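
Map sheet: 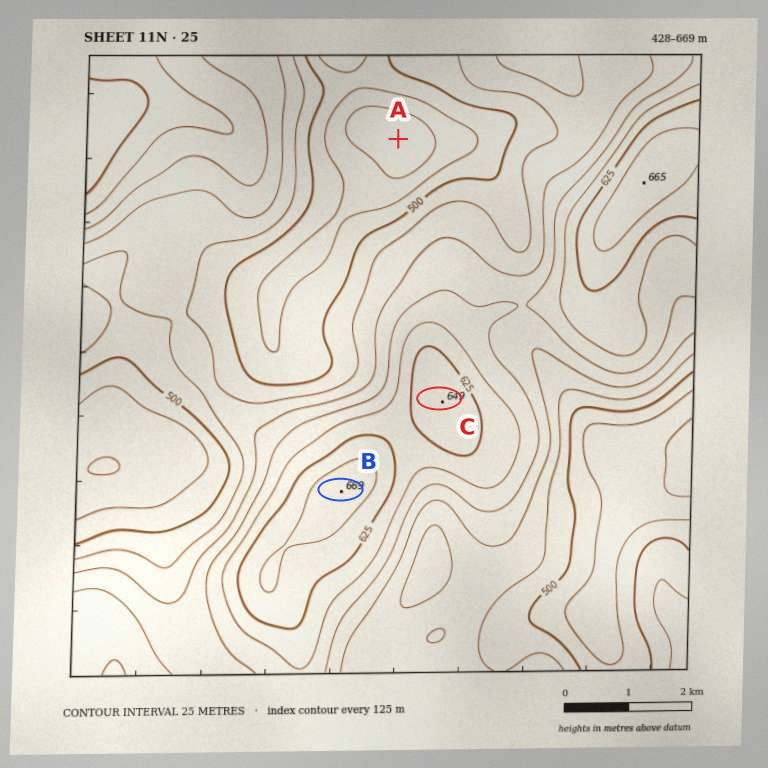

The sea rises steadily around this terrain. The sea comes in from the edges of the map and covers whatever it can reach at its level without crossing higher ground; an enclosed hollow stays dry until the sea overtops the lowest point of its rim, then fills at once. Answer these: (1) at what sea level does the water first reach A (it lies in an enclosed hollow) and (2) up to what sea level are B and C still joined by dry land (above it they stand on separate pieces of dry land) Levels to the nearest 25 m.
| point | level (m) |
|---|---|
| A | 475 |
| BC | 625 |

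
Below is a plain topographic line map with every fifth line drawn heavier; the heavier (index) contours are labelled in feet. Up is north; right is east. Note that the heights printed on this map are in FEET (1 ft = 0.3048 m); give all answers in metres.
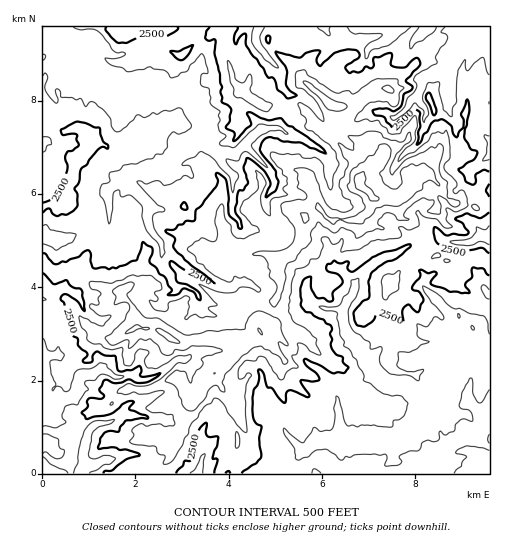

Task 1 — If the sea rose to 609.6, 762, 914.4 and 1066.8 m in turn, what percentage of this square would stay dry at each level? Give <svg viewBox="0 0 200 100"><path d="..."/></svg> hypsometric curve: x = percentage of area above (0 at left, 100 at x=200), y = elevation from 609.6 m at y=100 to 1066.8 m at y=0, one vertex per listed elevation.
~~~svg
<svg viewBox="0 0 200 100"><path d="M159 100l-65-33-46-34-30-33"/></svg>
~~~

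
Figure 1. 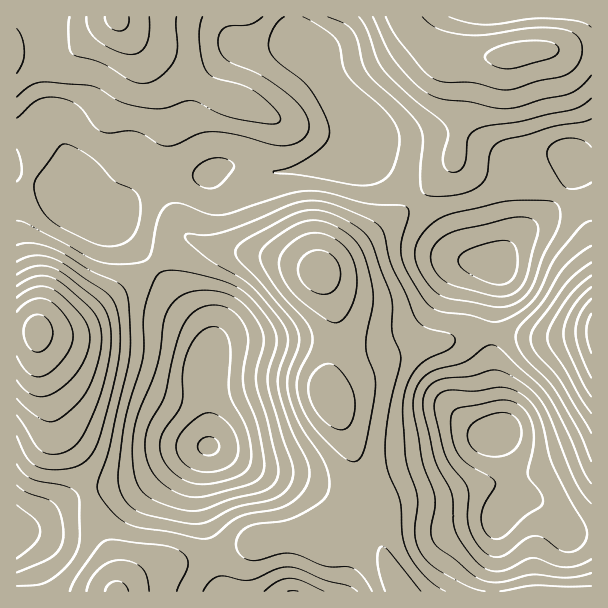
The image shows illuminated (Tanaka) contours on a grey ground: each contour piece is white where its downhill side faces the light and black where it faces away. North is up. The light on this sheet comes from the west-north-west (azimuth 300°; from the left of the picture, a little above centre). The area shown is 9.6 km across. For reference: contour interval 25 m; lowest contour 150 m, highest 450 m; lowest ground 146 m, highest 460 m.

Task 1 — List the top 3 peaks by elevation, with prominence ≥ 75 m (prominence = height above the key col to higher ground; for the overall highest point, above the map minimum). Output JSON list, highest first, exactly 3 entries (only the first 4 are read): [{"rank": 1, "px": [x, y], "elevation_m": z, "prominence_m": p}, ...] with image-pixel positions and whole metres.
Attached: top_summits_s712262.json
[{"rank": 1, "px": [38, 332], "elevation_m": 460, "prominence_m": 314}, {"rank": 2, "px": [320, 272], "elevation_m": 413, "prominence_m": 110}, {"rank": 3, "px": [516, 54], "elevation_m": 383, "prominence_m": 110}]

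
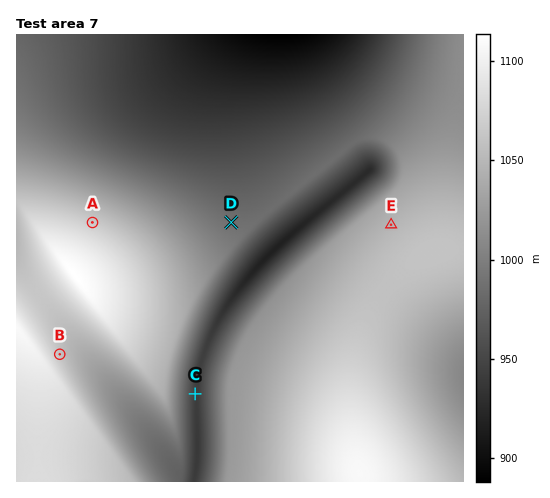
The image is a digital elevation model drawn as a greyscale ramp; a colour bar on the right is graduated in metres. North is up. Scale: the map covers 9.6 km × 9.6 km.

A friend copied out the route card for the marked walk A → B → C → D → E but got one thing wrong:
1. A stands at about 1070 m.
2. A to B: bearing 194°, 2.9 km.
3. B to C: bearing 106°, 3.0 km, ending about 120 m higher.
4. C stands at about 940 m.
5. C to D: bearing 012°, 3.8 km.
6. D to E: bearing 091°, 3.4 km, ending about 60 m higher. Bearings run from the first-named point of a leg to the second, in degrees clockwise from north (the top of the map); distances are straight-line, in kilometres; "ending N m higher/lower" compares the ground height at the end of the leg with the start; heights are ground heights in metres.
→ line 3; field sense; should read lower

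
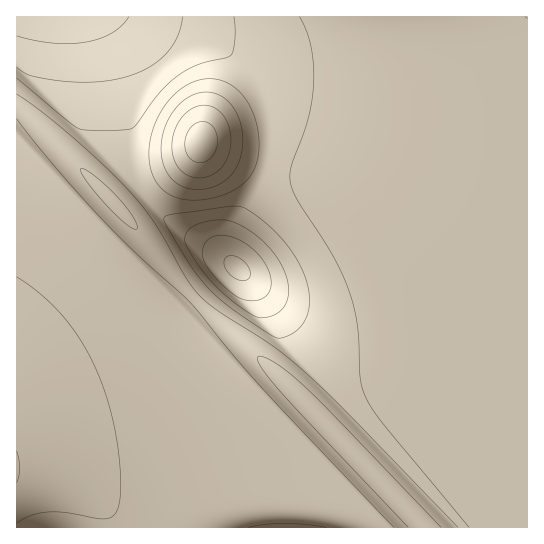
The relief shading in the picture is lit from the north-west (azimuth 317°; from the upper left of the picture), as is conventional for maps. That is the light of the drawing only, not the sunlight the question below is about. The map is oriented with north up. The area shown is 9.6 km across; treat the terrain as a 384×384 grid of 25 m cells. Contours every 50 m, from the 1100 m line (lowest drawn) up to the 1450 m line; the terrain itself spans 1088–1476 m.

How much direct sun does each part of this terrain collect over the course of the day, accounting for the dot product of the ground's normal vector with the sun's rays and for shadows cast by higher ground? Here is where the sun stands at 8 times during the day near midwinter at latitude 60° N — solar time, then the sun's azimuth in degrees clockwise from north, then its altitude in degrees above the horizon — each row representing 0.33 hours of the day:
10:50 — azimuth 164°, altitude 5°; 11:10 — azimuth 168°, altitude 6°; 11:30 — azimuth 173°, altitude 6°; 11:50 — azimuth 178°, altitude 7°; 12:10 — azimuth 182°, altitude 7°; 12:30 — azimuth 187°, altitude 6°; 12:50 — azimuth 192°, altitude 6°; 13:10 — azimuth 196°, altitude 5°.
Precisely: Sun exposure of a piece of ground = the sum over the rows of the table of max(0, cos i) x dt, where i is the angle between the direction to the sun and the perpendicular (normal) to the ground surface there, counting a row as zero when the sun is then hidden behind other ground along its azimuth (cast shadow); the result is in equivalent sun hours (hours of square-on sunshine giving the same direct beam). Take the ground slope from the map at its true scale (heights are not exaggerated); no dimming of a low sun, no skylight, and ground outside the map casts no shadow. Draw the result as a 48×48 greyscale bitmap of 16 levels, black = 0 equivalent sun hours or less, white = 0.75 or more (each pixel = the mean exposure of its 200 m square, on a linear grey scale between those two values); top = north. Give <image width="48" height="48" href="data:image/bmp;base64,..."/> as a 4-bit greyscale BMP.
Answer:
<image width="48" height="48" href="data:image/bmp;base64,Qk32BAAAAAAAAHYAAAAoAAAAMAAAADAAAAABAAQAAAAAAIAEAAATCwAAEwsAABAAAAAAAAAAAAAAABEREQAiIiIAMzMzAERERABVVVUAZmZmAHd3dwCIiIgAmZmZAKqqqgC7u7sAzMzMAN3d3QDu7u4A////AM3ty5h2ZmZmZnis7////bmHnrcwBWZmZqu7qYdmZmZmZmZ3iIiId2Zo7HMANmZmZpmZh3ZmZmZmZmZmZmZmZmaOyDACVmZmZnd3dmZmZmZmZmZmZmZmZmfsgwAlZmZmZmZmZmZlZmZmZmZmZmZmZn3IQQJWZmZmZmZmZVVVVmZmZmZmZmZmZ9yEECRmZmZmZlVVVVVVVmZmZmZmZmZmfdhBAUVmZmZmZlVVVVVVVWZmZmZmZmZm3ZQQFFZmZmZmZlVVVVVVVWZmZmZmZmZt2UEBRWZmZmZmZlVVVVVVVWZmZmZmZmbNlRAUVmZmZmZmZlVVVVVVVWZmZmZmZmzZUQFFZmZmZmZmZlVVVVVVVWZmZmZmZr2VEBRWZmZmZmZmZlVVVVVVVWZmZmZla9lRADVmZmZmZmZmZlVVVVVVVWZmZlVVrZUQA1ZmZmZmZmZmZlVVVVVVVWZmVVVa2UEAJFVmZmZmZmZmZlVVVVVVVWZVVVWchBABRVVmZmZmZmZmZlVVVVVVVVVVVUjHMAADRVVmZmZmZmZmZlVVVVVVVVVVVHtyAAATRVVmZmZmZmZmZlVVVVVVVVVVRrYQAAATRVZmZmZmZmZmZlVVVVVVVVVUamEAAAAkVWZmZmZmZmZmZlVVVVVVVVVGthAAAAE1VmZmZmZmZmZmZlVVVVVVVVRrcgAAAAJGZmZmZmZmZmZmZlVVVVVVVVa4IAAAABRndmZmZmZmZmZmZlVVVVVVVWyUAAAAAEeHd2ZmZmZmZmZmZlVVVVVVVspRAAAABImYd2ZmZmZmZmZmZlVVVVVVbbYgAAAASbqYd2ZmZmZmZmZmZlVVVVVW3HMAAAE4zLqYdmZmZmZmZmZmZlVVVVVtyDECVnnO3LmHdmZmZmZmZmZmZlVVVVbMhBA4ve7ty5h3ZmZmZmZmZmZmZlVVVWzIQQOd///suYd2ZmZmZmZmZmZmZlVVVcyEECjf///rmHdmZmZmZmZmZmZmZlVVW8hBAWvf///bh2ZmZmZmZmZmZmZmZlVVvIQQBIrf///ahmZlVWZmZmZmZmZmZlRayEEAJXm97u25dlVVVVZmZmZmZmZmZkSchBACNWiau7uYdVVVVVZmZmZmZmZmZknIQQATRFVniIh3ZVVVVVZmZmZmZmZmZoyEEAAjNDM0RFVVVVVVVVZmZmZmZmZmZshBAAIjMyIhESI0RVVVVVZmZmZmZmZmZoQAABIzMhEAAAEiRVVVVVZmZmZmZmZmZkAAACIjMhAAAAASNVVVVWZmZmZmZmZmZgAAASIjMxAAAAABNVVVVWZmZmZmZmZmZgAAESIjMyAAAAACRVVVVmZmZmZmZmZmZgAAESIiMyEAAAATVVVVZmZmZmZmZmZmZgABESIjMzIQAAAkVVVmZmZmZmZmZmZmZgAREiIjMzMgAAE0VVZmZmZmZmZmZmZmZgAREiIzMzMxAANFVmZmZmZmZmZmZmZmZhERIiMzMzMyECNFZmZmZmZmZmZmZmZmZhESIjM0REMzM0RVZmZmd3d3d3d2ZmZmZg=="/>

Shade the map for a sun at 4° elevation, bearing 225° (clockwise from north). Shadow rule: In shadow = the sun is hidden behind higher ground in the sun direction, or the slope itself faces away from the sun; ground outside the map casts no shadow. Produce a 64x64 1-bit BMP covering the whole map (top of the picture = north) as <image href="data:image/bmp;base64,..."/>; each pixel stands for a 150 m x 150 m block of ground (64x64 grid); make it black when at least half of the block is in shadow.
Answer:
<image width="64" height="64" href="data:image/bmp;base64,Qk0+AgAAAAAAAD4AAAAoAAAAQAAAAEAAAAABAAEAAAAAAAACAAATCwAAEwsAAAIAAAAAAAAA////AAAAAAAAAAAAAAAeAAAAAAAAAD8AAAAAAAAAPwAAAAAAAAB/AAAAAAAAAP8AAAAAAAAB/gAAAAAAAAP8AAAAAAAAB/gAAAAAAAAP8AAAAAAAAB/wAAAAAAAAP+AAAAAAAAB/wAAAAAAAAP+AAAAAAAAB/wAAAAAAAAP+AAAAAAAAB/wAAAAAAAAP+AAAAAAAAB/wAAAAAAAAP+AAAAAAAAB/wAAAAAAAAP+AAAAAAAAB/4AAAAAAAAP/AAAAAAAAB/4AAAAAAAAf/gAAAAAAAD/8AAAAAAAAf/wAAAAAAAD/+AAAAAAAAf/4AAAAAAAD//AAAAAAAAf/4AAAAAAAD//gAAAAAAAP/8AAAAAAAB//gAAAAAAAP/8AAAAAAAB//gAAAAAAAH/8AAAAAAAA//gAAAAAAAH/4AAAAAAAA/+AAAAAAAAH+AAAAAAAAA/gAAAAAAAAH8AAAAAAAAA/gAAAAAAAAH+AAAAAAAAA/wAYAAAAAAH/ADwAAAAAA/8AfgAAAAAH/wD+AAAAAA//AP8AAAAAH/8B/wAAAAA//wH/gAAAAH//A/+AAAAA//8D/8AAAAD//wP/wAAAAP//A//gAAAA//8D/+AAAAD//gH/4AAAAP/+AP/wAAAAP/4AP/AAAAAf/gAH8AAAAA/8AADgAAAAB/wAAAAAAAAB+AAAAAAAAA=="/>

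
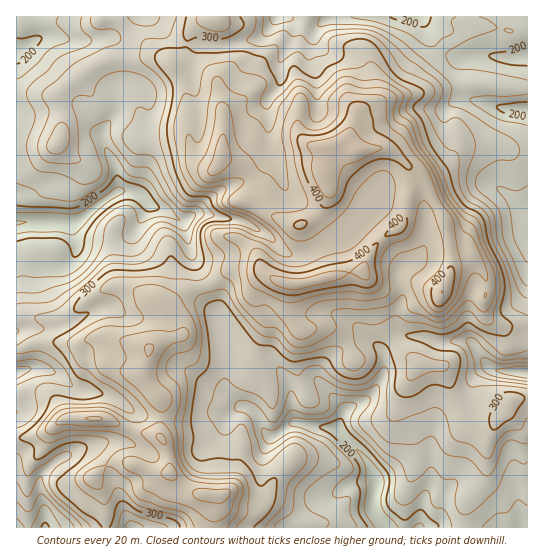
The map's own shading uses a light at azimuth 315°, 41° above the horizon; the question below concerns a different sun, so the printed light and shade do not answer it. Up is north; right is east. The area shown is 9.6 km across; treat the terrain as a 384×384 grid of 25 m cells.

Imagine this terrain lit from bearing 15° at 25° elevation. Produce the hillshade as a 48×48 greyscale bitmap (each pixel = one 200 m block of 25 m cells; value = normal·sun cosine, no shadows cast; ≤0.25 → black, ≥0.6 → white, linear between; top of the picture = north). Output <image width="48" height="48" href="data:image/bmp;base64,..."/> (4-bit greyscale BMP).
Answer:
<image width="48" height="48" href="data:image/bmp;base64,Qk32BAAAAAAAAHYAAAAoAAAAMAAAADAAAAABAAQAAAAAAIAEAAATCwAAEwsAABAAAAAAAAAAAAAAABEREQAiIiIAMzMzAERERABVVVUAZmZmAHd3dwCIiIgAmZmZAKqqqgC7u7sAzMzMAN3d3QDu7u4A////AFVkIBRnQQABNVVWZUV5mZm6UkREVWZmZlVTETVmMAACRVVndlaJmZmpQ1VVVmZmZlZAFFVlISI0VWd4iHeIiZmHVVVmZ3ZmdlZCVkR1NFVWirupmId3d4mHdmVmZ3ZndmVXh2d1NWZp3u3bmYZVZmeHVWZmZ3ZndmVImap1V4iM3LzKqodmZnmVJGZmZmVndlZFeJqImpecqZqZq6iIibyCFGZmVVVnZlVDRWeImFWamJmZq7u7vMkxNWZmVVVmVYdTISNFZmipiJmZqZzd3JMTRWZmZmZlRamGQiI2mZqpmZmalVq5d1RFZmZmZnd1Vomamaq8uXd4iIiadFZCNFZ3dmZmZ4d3ZmeK3v7bdEZ4iHd3RWU0ZkVndlZmZ4iId3eKy6l1M1iZh3dkRoZXhiE1ZlVlZ4mau6qrllQzNXqph3dmZ4ZocxEkZmVVZ5ve/4mYUzNFZ3mZdnd3eHVWQyNEZmZmZ5vKqjRUNFZ3d3d2Z4d3d2MzNFZ3ZniJmZlSEVRERWd3d4dVaId3dUIiNGiYZoqru6UiI4d3iId4iZh2eYh2UzM0RWiHV5mXeGI1Z3iImqqquqmImYdkMzRnd3hlZ2VCNDFGiHeIiJq7mIiJqodCNUZ4iHZVVUMQJDNZmZqql3iIZmeKqGUyRUVmZlQ0RVQhJERpmru6qoZlZ3iqhkQ0UyMzIiIiRmRFRVZnm6qqu7l3iau6l1RFQjVUIiIkd2Z4d2eJq5mau7urzMuquXVVRpu6h2VXmHiamGebu4iImqq83LqauHZmet3Lu6mZh3iJmHjMuoiIiZmru6ibplZnrMmImqqpdmd3iYrduaqqqYeJqpmrhEVp3YVWeImZZFZ2eazcqLzMuYiIiZrMh4q9xzRWd3iJdVd2ebu6mIiIh4mYib3ZisyoQkeHZneImHd1i8y5iDMzI2m7qrpzR3QhJYqoZWd4iYdnze3KiEMzMzWcynUhASM1eJmGVGd3d4dp7t3Kh1VmVUNYhkIiECWIiJhkRmd3d3d73LuodmZVVVRVMzMzMiRniYdUV3Zndnecuph2ZmZERWeFM0REVlVniYZVeHVVVXnNuXZmZmZDRomENEVFeIeJmXZWd3VERYztqHdmd3ZlZ5lzVmVWiIiZiHVXiHd3eb3bmId3iHd4iJhld3ZWiImZiHZ7y5mqq7y6mJiJmYiImYZniHdniHiZmXecy6mZq8y6maqru3d4mXZniId4h3iYmYiaqZiImsupqru7u2ZniHd3eId4h3mYmZmZl4mpmJh3mqmHdnd3d3d3eHZoh4qZiKqrqZvLu6h4iHZURIiZh2d3d2RXh4mZmKrMurzM3su6mHd4iJmZmHdmZUNYiJmZmpm7qsy7zczMqZqqqpmZmZh2ZUV5iaqpqpmqmqmau7u6mZqpmoiZqqmYd3mpiaqqupqqqIiKu7uph3d3Z1eJmIiIeJqod2aJq6mqmZq93LuYd2ZmVVZnZmVmeamHZDRnirqYm97/7LuYd3d3d2ZmZlRWiqiHVEV3ecqHre//3LuXd3d4iA=="/>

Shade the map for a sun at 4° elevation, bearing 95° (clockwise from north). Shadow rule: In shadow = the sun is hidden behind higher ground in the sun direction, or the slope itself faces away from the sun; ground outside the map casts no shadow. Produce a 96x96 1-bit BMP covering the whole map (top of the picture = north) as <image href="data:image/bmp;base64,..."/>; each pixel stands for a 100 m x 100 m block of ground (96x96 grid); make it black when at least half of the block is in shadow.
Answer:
<image width="96" height="96" href="data:image/bmp;base64,Qk2+BAAAAAAAAD4AAAAoAAAAYAAAAGAAAAABAAEAAAAAAIAEAAATCwAAEwsAAAIAAAAAAAAA////AAAAAAAH/wA/wAAAAAcPwAAP/gP/wAAAAA8N4AAP+AIfgAAAAB8M4ACP8A4AAAAAAD4M4ADf4B4AAAAAAD4M4ADfwB4AAAAAAH4E4ADfgB4AAAAAAH8AYADfHD4AAAAAAH8AAADf/B8AAAAAAH8AAADf/AAAAAAAAH+AAADf/DgAAAAAAH+AAADH/ngwAAAAAH8AAADj//hwAAGAAHwAAADg//BwAAPAAPwAAABwP+DwAAPgAfgAAAAQAAPgAAPgA/gAAAAAAAfgAAPwB/gAAAB4AAPAAADwD/AAAAD8AADAAAAAH/AAAAD+AAHAAAIAP/AAAAD/AAPAAAcAH/AAAAD/gAfAAA8AD/gAAAD/gA/AAA4ID/gAAAD+AD/AAA4MB/wAAAA4AP+AAAAMAf4AAAAAB/8AAAAIAH4AAAAAB/wAAAAAAD8AAADAd/AAAAAAMB8AAADj9wAAAAAA+B+AAAA//wAAAAAA+A+AAAA//wAAAAAA+A+AAAAf5wAAAAAAeA8AAMAP4gAAAADgAA8AAeAH4AAAAAHgAAYAA8AH4AAAAAHwAAAAB4DH8AAAAAHwAAAABwAH/AAAAD3wAAAABwAD/gAAAPzgAAAABgAAfwAAA/xAAAAABgAAAAAAB/gAAAAMDgAAAAwAB/AAAAA+DgAB4BwAD/AAAAH+BgAH8BwAD+AAAAH+BgAP+AAAD+AAAAP+AgAf/gAAB+MAAAP+AAA//wAAB/8AAAP/AAA//4AAH/4AAAH/AAAf/8AA//wAAAH/gAAP/8AB//wBgAB/gAAD/4AD//gAAQAfgAAA/4Dj//gAB4APgAAAf4Pj//gAA8AHgAAAP4fz/PAgAcAHgAAAP4fz/ADwAOAHgAAAf4f//APgAHAHgAAA/4f//A/gABgHAAAD/4f/+D/AAB4PAAAH/8P///+AAA8PAAAA/8D///wAAAMPAAAAD+D//4AAAAMOAAAAA/H//4ADgAOEAAAAAP///4APwAOAAAAAAP///4A/wAOAAAAAAH//h4B/wAGAAAAAAH//4AD/gAGAAAAAAH//8AD/gAGAAAAAAH//8AH/AAAAAAAAAP//8AP/AAAAAAAAAP//+AP/AAAAAAB4AP///AP+AAAAAAD8AP///AP+AAAAAAD8Af///Af+AAAAAAD+Af///Af8AAAAAAD+Aef+/Af4MAAAAAD/AO/+fAf5+AAAAAD/AH/+fAPx/AAAAAB+AD/+fAPx/AAAAAA+AD/+fAPx/gAAAAAIAB/+fAPx/gAAAAAAAAf+fAP5/gAAAAAQAAP+fAP5/AAAAAAwAAP+eAP5+AAAAABgAAP+eAH5+AAAAAAgAAP8eAD5+AAAAAAAAAP4eABx+AAAAAAAAAP4cABx8AAAAAAGAAPwIABwAAAAAAB+AAPwAAAwAAAAAAD8AAPgAAAAAAAAAAD8AAMAAAAAcAAAAAAIAAMAAAAA8AAAAAAAAAAAAAAB4AAAAAAAAAAOAAAB4AAAAAAADAAfAAAAYAAAAAAAPgB/gAAAAAAEAAAA/gD/4AA8AAAOAAA="/>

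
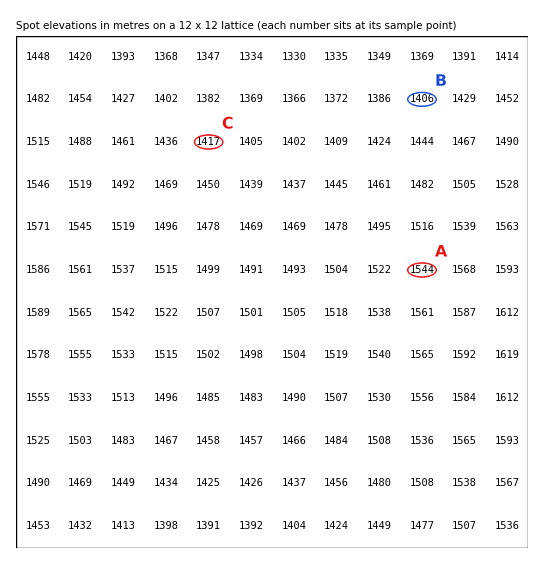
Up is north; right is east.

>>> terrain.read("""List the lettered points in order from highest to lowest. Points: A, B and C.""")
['A', 'C', 'B']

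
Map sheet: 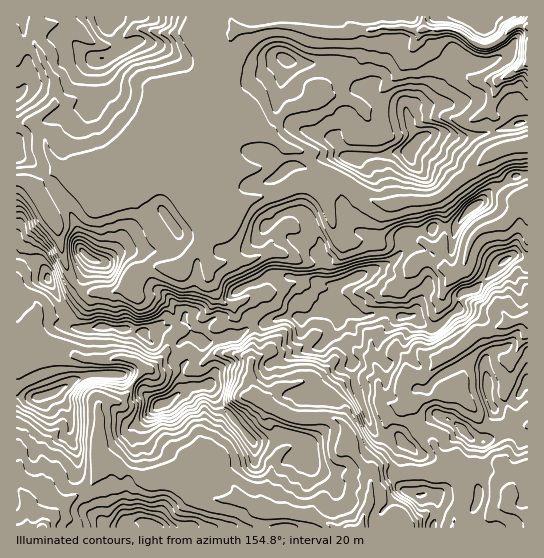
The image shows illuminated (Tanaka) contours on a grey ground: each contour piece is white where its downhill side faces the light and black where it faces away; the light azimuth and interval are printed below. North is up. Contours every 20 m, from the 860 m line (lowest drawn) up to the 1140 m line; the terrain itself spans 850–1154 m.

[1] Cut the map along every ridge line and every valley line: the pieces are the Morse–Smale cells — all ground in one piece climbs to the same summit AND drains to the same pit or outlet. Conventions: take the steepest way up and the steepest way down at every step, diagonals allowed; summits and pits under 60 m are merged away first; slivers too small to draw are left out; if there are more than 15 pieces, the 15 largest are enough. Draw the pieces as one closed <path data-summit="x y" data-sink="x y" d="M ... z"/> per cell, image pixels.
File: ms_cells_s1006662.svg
<path data-summit="161 405" data-sink="527 62" d="M214 65l-10 6-3 10-6 4-32 10-14 15-13 28-35 35 0 2 18 18 12 0 2 2 23 39 17 16 7 15-9 3-20-1-12 4-8 7-4 9-13 5-28 0-5-3-12-14-6-18-6-30-18-33-9-10-13-4 0 119 3-8 9-8 18-4 21 35 4 12 3 2 14 1 18-2 38 6 10-4 10 0 18-9 6 6 3 9 13 8 32-7 18-12 11 0 21-8 15 3 17-8 18 1 6-3 18 7 18-4 11 0 8 4 15-1 12 10 10 3 24-19 0-11 4-6 12-3 30-29 6-4 8 0 9 3-1-115-18 3-19 8-45 38-12 7-30 0-12 4-13-1-13-6-26-20-24-12-12-13-17-4-17-15-18-10-20-19-12-3 2-22z"/><path data-summit="161 405" data-sink="361 527" d="M47 279l-18 4-9 8-4 8 0 59 15 3 15-5 32 0 19 4 26-3 14 4 6 6 0 3-18 27-6 4-14 0-6 4-2 4 3 14-3 30 24 15 13 5 8 8 7 3 26-1 34 16 16 1 12-3 28 16-4 6 1 9 266-1-1-55-6 0-6 6-4 11 0-6-8-16-5-3-12 4-16-1-9 5-11-1-2-8-11-12-2-6-22-21-9 7-3 8-12 1-11-4-5-5-17-41-4-32-16-25 3-14-5-7-15-1-17 8-8-3-13 1-15 7-11 0-18 12-27 7-5 0-12-7-4-10-6-6-18 9-10 0-10 4-38-6-24 2-11-3-4-12z"/><path data-summit="410 149" data-sink="527 62" d="M285 25l-28 4-20 0-5 5-3 8-16 23 8 14-2 22 12 3 20 19 18 10 17 15 17 4 12 13 24 12 31 23 15 4 18-4 30 0 12-7 45-38 19-8 19-4-1-80-12 9-16 8-25 0-13-5-19-20-20-14-2-2 0-8-5-2-36-1-8 3-13-2-11 4-20 0z"/><path data-summit="105 17" data-sink="527 62" d="M230 16l-213 0-1 163 9 2 10 7 23-19 9 4 34 0 4-2 31-33 13-28 14-15 30-8 8-6 3-10 11-8 21-33z"/><path data-summit="161 405" data-sink="527 319" d="M519 256l-10 1-10 7-24 25-12 3-4 6 0 11-24 19-10-3-12-10-15 1-8-4-11 0-18 4-18-7-8 4 4 6-3 14 11 14 6 15-1 7 4 21 13 33 9 13 11 4 12-1 3-8 8-8-4-6 0-8 6-6 35-12 12-12 6-18-7-10 0-4 14-12 33-12 21-5 0-57z"/><path data-summit="89 257" data-sink="527 62" d="M61 169l-6 2-20 18 22 38 10 42 6 13 8 7 5 3 28 0 13-5 4-9 8-7 12-4 20 1 9-3-7-15-17-16-5-12-10-11-10-18-12 0-18-20-34 0z"/><path data-summit="161 405" data-sink="527 62" d="M527 16l-296 0 0 2 6 11 20 0 18-4 20 2 32 6 20 0 11-4 13 2 8-3 42 1-1 10 22 16 19 20 13 5 25 0 16-8 13-10z"/><path data-summit="151 527" data-sink="361 527" d="M99 455l-3 22-4 8-9 8 6 17 18 17 154 0 0-8 4-6-8-4-11-8-9-4-12 3-22-3-28-14-26 1-7-3-8-8-13-5z"/><path data-summit="487 386" data-sink="527 319" d="M527 319l-48 13-18 15-1 4 7 10-6 18-12 12-35 12-6 6 0 8 4 6 13-2 9-5 7 0 14 7 16 16 14 2 10-32 20-9 13-18z"/><path data-summit="39 397" data-sink="361 527" d="M78 356l-32 0-15 5-14-2-1 38 23 0 16-5 9 10 7 17-2 18 8 17 0 29 8 9 7-7 5-12 0-31 3-19-3-14 2-4 6-4 14 0 6-4 16-24 2-6-6-6-14-4-26 3z"/><path data-summit="39 397" data-sink="42 527" d="M55 392l-16 5-23 1 0 92 5 3 7 9-1 26 15 0 21-24 20-11-6-10 0-29-8-17 0-23-2-8z"/><path data-summit="487 386" data-sink="361 527" d="M527 383l-12 17-20 9-10 32-14-2-16-16-14-7-7 0-9 5-8 0-4 4 22 20 2 6 11 12 2 8 11 1 9-5 16 1 12-4 5 3 8 16 0 6 4-11 6-6 7-1z"/><path data-summit="151 527" data-sink="42 527" d="M83 493l-20 11-20 23 70 1-8-3-16-15z"/><path data-summit="161 405" data-sink="42 527" d="M18 491l-2 0 0 36 10 1 2-26-3-5z"/>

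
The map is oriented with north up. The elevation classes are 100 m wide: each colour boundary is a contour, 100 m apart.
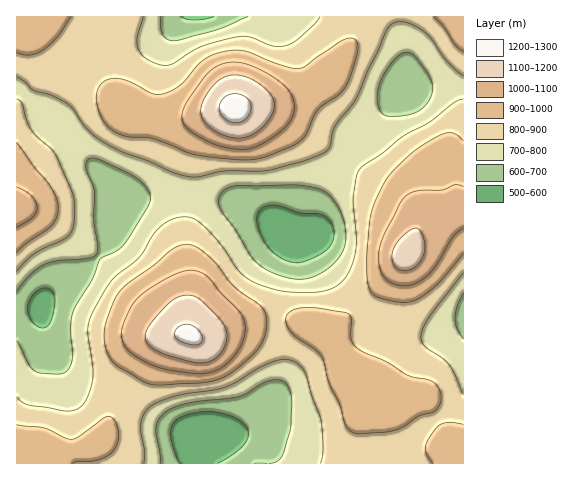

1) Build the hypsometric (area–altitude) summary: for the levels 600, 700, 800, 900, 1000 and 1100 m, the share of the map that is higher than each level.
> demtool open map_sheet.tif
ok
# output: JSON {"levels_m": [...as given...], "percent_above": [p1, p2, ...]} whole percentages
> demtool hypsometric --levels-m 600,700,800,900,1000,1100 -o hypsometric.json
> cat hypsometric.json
{"levels_m": [600, 700, 800, 900, 1000, 1100], "percent_above": [96, 84, 62, 33, 11, 4]}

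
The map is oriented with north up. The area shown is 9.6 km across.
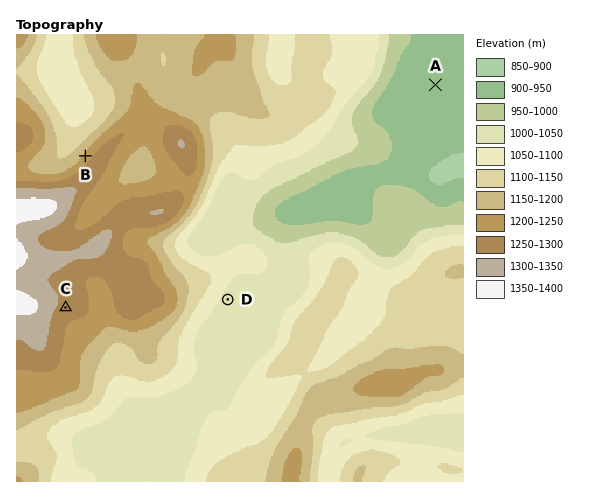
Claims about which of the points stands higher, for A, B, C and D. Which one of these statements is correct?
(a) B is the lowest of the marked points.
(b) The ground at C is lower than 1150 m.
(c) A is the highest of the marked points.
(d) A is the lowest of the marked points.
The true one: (d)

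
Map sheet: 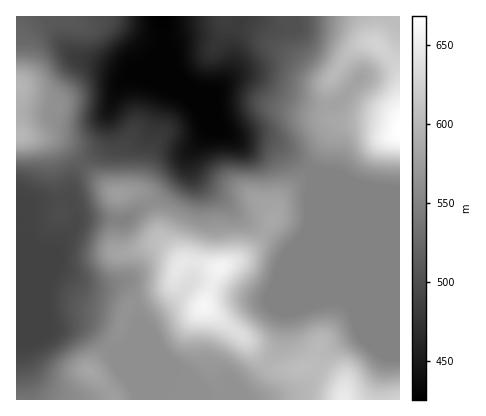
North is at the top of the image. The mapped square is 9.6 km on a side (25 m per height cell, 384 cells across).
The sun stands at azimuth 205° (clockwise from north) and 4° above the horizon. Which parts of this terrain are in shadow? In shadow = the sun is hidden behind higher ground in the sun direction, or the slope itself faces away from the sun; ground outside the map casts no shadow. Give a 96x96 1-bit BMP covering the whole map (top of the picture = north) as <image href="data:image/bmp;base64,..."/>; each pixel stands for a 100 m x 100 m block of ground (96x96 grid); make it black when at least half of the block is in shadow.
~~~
<image width="96" height="96" href="data:image/bmp;base64,Qk2+BAAAAAAAAD4AAAAoAAAAYAAAAGAAAAABAAEAAAAAAIAEAAATCwAAEwsAAAIAAAAAAAAA////AAAAAAAAAAAAAAAAAAAAAAAAAAAAAAAAAAAAAAAAAAAAAAAAAAAAAAAAAAAAAAAAAAAAAf8AAAAAAAAAAAAAA/8AAAAAAAAAAAAAB/8AAAAAAAAAAAAAD/8AAAAAAAAAAAAAH/8AAAAAAAAAAAAAH/8AAAAAAAAAAAAAP/8AAAAAAAAAAAAAP/gAAAAAAAAAAAAAf/AAAAAAAAAAAAAAf+AAAAAAAAAAAAAAP+AAAAAAAAAAAAAAP8AAAAAAAAAAAAAAH4AAAAAAAAAAPwAAH4AAAAAAAAAAf4AABgAAAAAAAAAA/8APAAAAAAAAAAAB/8AfAAAAAAAAAAAD/8APAAAAAAAAAAAH/4AGAAAAAAAAAAAP/4AAAAAAAAAAAAAP/wAAAAAAAAAAAAAP/wAAAAAAAAAAAAAH/wAAAAAAAAAAAAAAfgAAAAAAAAAAAAAAAAAAAAAAAAAAAAAAAAAAAAAAAAAAAAAAAAAAAAAAAAAAAAAAAAAAAAAAAAAAAAAAAAAAAAAAAAAAAAAAAAAAAAAAAAAAAAAAAAAAAAAAAAAAAAAAAAAAAAAAAAAAAAB4AAAAAAAAAAAAAAP/4AAAAAAAAAAAAB//8AAAAAAAAAAAAH//8AAAAAAAAAAAAH//8AAAAAAAAAAAAP//8AAAAAAAAAAAAf//8AAAAAAAAAAAAf//8AAAAAAAAAAAB///8AAAAAAAAAAAD///4AAAAAAAAAAAH///wAAAAAAAAAAAD//vAAAAAAAAAAAADz/AAAAAAAAAAAAAAP/AAAAAAAAAAAAAAf/AAAAAAAAAAAAAA//AAAAAAAAAAAAAB//AAAAAAAAAAAAAD/+AAAAAAAAAAAAAP/+AGAAAAAAAAAD///8AfgAAAAAAAAP///8D/gAAAAAAAAf///8H/wAAAAAAAA////8f/wAAAAAAAA////8//gAAAAAAAAf///9//gAAAAAAAAP///9//gAAAAAAAAH///9//AAAAAAAAAB///8//AAAAAAAAAAP//8f+AAAAAAAAAAB//4f8AAAAAAAAAAAAHgH4AAAAAAAAH4AAAABwAAAAAAAAP4AAAAAAAAAAAAAAP4AAAAAAAAAAAAAAH8AAAAAAAAAAAAAAD8AA4AAAAAAAAAAAB4AB8AAAAAAAAAAAA4A/4AAAAAAAAAAAAAB/4AAAAAAAAAAAAAB4AAAAAAAAAAAAAAAAAAAAAAAAAAAB+AAAAAAAAAAAAAAD+AAAAAAAAAAAAAAP/AAAAAAAAAAAAAAf/AAAAAAAAAAAAAA//AAAAAAAAAAAAA///AAAAAAAAAAAAD///AAAAAAAAAAAAD//+AAAAAAAAAAAAD//+AAAAAAAAAAAAD//8AAAAAAAAAAAAD//wAAAAAAAAAAAAB//AAAAAAAAAAAAAA/+AAAAAAAAAAAAAAf4AAAAAAAAAAAAAAHgAAAAAAAAAAAAAAAAAAAAAAAAAAAAAAAAAAAAAAAAAAAAAAAAAAAAAAAAAAAAAAAAAAAAAAAAAAAAAAAAAAAAAAAAAAAAAA="/>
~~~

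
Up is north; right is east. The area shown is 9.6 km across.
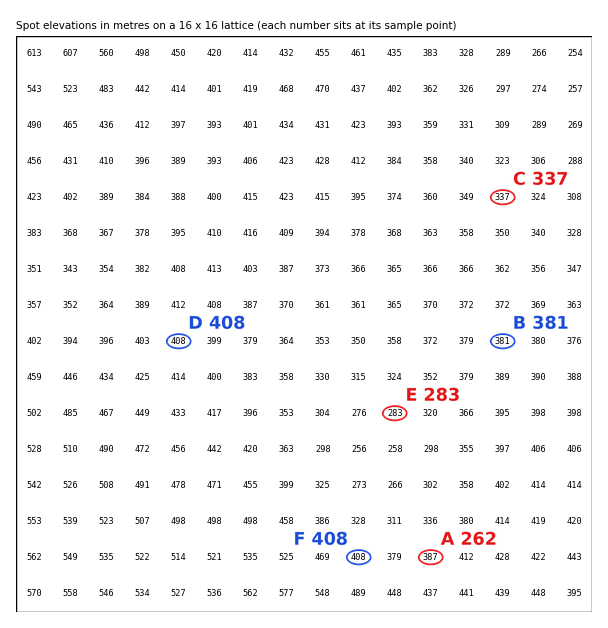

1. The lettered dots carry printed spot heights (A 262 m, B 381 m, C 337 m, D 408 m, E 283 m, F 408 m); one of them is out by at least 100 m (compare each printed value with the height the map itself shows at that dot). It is A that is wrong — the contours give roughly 387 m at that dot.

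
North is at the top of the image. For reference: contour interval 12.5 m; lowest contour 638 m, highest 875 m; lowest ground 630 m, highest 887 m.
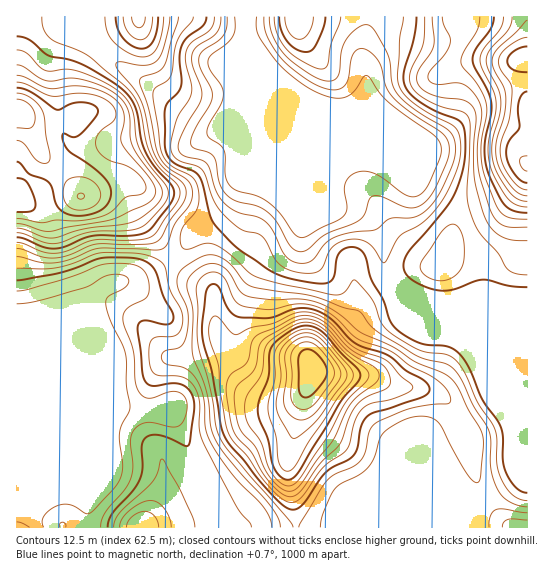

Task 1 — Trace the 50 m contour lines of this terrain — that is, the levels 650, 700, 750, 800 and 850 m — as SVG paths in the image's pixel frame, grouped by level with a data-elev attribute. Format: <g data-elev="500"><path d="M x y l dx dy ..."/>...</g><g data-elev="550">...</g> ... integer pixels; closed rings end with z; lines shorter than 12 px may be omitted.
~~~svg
<g data-elev="650"><path d="M17 522l5 1 8 4"/><path d="M264 17l0 9 3 9 13 22 22 19 21 12 12 2 8-3 5-8 3-18 3-8 7-5 8 3 10 12 7 23 8 12 15 13 35 24 5 10-1 13-13 31-10 13-8 5-8 1-27-11-9-1-4 3-4 14-5 6-9 6-25 9-17 15-8 3-6-2-5-4-13-24-10-10-10-6-22-5-8-5-7-13-4-21-2-5-5-4-16-6-2-5 4-12 14-24 3-9-1-10-11-20-1-10 4-7 15-9 5-6 4-8 0-10"/></g><g data-elev="700"><path d="M195 527l-3-10-11-26-16-29-3-3-9 22-33 32-5 8-1 6"/><path d="M527 501l-7-2-7-4-11-14-5-16 0-26-2-10-17-26-12-28-7-11-5-5-7-4-20-3-9-3-28-16-9-11-10-24-16-18-2 1-6 9-5 4-12 0-49-10-25-7-7-5-22-20-13-8-9-1-18 6-5-2-2-6 1-10 3-6 13-16 2-10-1-10-5-11-22-12-8-11-3-9-7-52 2-6 11-6 4-5 7-35 5-10 10-11 1-4"/><path d="M439 281l7-1 8-3 5-6 4-8 1-12-1-13-4-9-5-5-5 1-7 6-22 34 1 5 4 5 6 4z"/><path d="M17 268l26 1 14-1 17-5 21-9 10-2 37 2 13 4 8 5 3 6 4 21 12 21 0 12-2 8-4 4-19 2-6 3-2 11 1 16 3 5 4 3 25 2 7 3 5 6 5 15 0 26 3 14 33 63 6 9 9 10 1 4"/><path d="M285 17l1 8 3 7 5 6 5 1 6-2 4-4 3-8 1-8"/><path d="M425 17l-1 25-14 29-1 7 2 7 5 8 11 7 15 7 20 5 6 5 2 12-3 66 2 11 4 15 7 12 18 20 9 16 8 4 12 2"/></g><g data-elev="750"><path d="M288 509l7 0 6-3 25-34 7-5 16-7 5-5 4-8 3-21 6-10 7-4 49-15 6-4 0-6-5-6-18-10-17-15-27-9-8-5-21-21-12-9-10-3-10-1-10 2-21 8-32-1-5-3-5-5-10-23-3-2-4 0-3 3-2 6-4 41 2 12 8 25 10 60 8 14 29 36 19 20z"/><path d="M17 237l8 2 18 8 11 2 11-2 18-9 10-2 34 0 14-2 8-3 5-6 17-22 3-10-3-8-16-18-9-14-5-14-5-30-5-10-6-8-14-10-25-15-16-6-21-4-19-16-13-4"/><path d="M116 17l2 12 5 9 10 8 9 3 7-3 5-7 3-10 1-12"/><path d="M494 17l-3 10-15 22-3 9 1 8 13 24 4 13 0 12-6 27 0 20 6 17 13 26 10 6 13 2"/></g><g data-elev="800"><path d="M283 485l8 1 8-7 29-44 17-32 21-21 3-5-1-4-2-4-21-17-19-21-8-6-8-2-8 0-8 2-18 12-8 6-4 8-3 23-13 20-3 8 0 11 3 10 13 19 10 29 6 8z"/><path d="M17 218l25 5 13-3 23 1 18-3 15-6 15-15 17-4 3-6-3-8-8-8-9-5-19-7-6-5-4-5-1-7 2-8 4-4 11-8 3-5-1-8-6-7-10-5-13-3-11-1-24 3-25-12-9-2"/><path d="M527 37l-9 3-12 8-6 7-2 7 3 8 9 13 2 7-3 29-8 26 0 13 4 11 8 12 7 6 7 3"/></g><g data-elev="850"><path d="M297 419l9 0 9-6 23-31 3-7-3-9-13-18-8-8-8-3-8 1-8 4-6 7-2 6 2 22-3 26 5 10z"/></g>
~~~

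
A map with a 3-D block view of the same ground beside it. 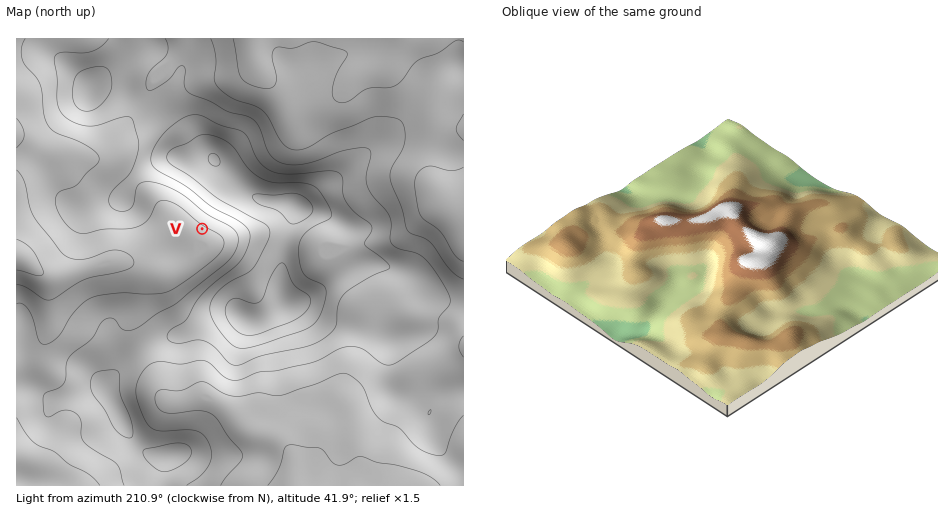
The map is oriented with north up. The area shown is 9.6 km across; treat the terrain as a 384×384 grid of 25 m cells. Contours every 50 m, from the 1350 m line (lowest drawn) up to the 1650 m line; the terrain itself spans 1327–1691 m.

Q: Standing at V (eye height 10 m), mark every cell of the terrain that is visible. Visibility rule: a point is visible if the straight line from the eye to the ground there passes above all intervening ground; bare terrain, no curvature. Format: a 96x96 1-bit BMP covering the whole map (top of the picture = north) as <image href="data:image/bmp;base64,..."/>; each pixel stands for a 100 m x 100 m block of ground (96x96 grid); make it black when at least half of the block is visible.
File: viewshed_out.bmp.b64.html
<image width="96" height="96" href="data:image/bmp;base64,Qk2+BAAAAAAAAD4AAAAoAAAAYAAAAGAAAAABAAEAAAAAAIAEAAATCwAAEwsAAAIAAAAAAAAA////AAAAAAAAAAAAAAAAAAAAAAAAAAAAAAAAAAAAAAAAAAAAAAAAAAAAAAAAAAAAAAAAAAAAAAAAAAAAAAAAAAAAAAAAAAAAAAAAAAAAAAAAAAAAAAAAAAAAAAAAAAAAAAAAAAAAAAAAAAAAAAAAAAAAAAAAAAAAAAAAAAAAAAAAAAAAAAAAAAAAAAAAAAAAAAAAAAAAAAAAAAAAAAAAAAAAAAAAAAAAAAAAAAAAAAAAAAAAAAAAAAAAAAAAAAAAAAAAAAAAAAAAAAAAAAAAAAAAAAAAAAAAAAAAAAAAAAAAAAAAAAAAAAAAAAAAAAAAAAAAAAAAAAAAAAwAAAAAAAAAAAAAAAwAAAAAAAAAAAAAAB4AAAAAAAAAAAAAAD4AAAAAAAAAAAAAAH8AAAAAAAAAAAAAAP8AAAAAAAAAAAAAAf+AAAAAAAAAAAAAA/+AAAAAAAAAAAAAAf/AAAAAAAAAAAAAAH/AAAAAAAAAAABgAB/AAAAAAAAAAABgAA/gAAAAAAAAAABwAA/wAAAAAAAAAAB4AA/4AAAAAAAAAAB4AA//4AAAAAAAAAB8AA//8AAAAAAAAAB8AB//8AAAAAAAAAD8AD//+AAAAAAAAAD+AP///AAAAAAAAAD+Af///8AAAAAAAAD+A/////gAAAAAAAD+B/////wAAAAAAAD+B/////4CAAAAAAD4B/////8CAAAAAADAB/////+HAAAAAAAAB//A///HAAAAAAAAA/4AP//HAAAAAAAAA/gAP//nAAAAAAAAA/AAP//3AAAAAAAAA/AAf///AAAAAAAAA/gA////AAAAAAAAA/h/////AAAAAAAAA/z/////AAAAAAAAA///////gAAAAAAAA//////wgAAAAAAAAcP////wAAAAAAAAAAP////gAAAAAAAAAAH////gAAAAAAAAAAH////AAAAAAAAAAAH///8AAAAAAAAAAAH///gAAAAAAAAAAAD//+AAAAAAAAAAAAD//4AAAAAAAAAAAAD//wAAAAAAAAAAAAB//gAAAAAAAAAAAAA//AAAAAAAAAAAAAAf8AAAAAAAAAAAAAAD4AAAAAAAAAAAAAAAAAAAAAAAAAAAAAAAAAAAAAAAAAAAAAAAAAAAAAAAAAAAAAAAAAAAAAAAAAAAAAAAAAAAAAAAAAAAAAAAAAAAAAAAAAAAAAAAAAAAAAAAAAAAAAAAAAAAAAAAAAAAAAAAAAAAAAAAAAAAAAAAAAAAAAAAAAAAAAAAAAAAAAAAAAAAAAAAAAAAAAAAAAAAAAAAAAAAAAAAAAAAAAAAAAAAAAAAAAAAAAAAAAAAAAAAAAAAAAAAAAAAAAAAAAAAAAAAAAAAAAAAAAAAAAAAAAAAAAAAAAAAAAAAAAAAAAAAAAAAAAAAAAAAAAAAAAAAAAAAAAAAAAAAAAAAAAAAAAAAAAAAAAAAAAAAAAAAAAAAAAAAAAAAAAAAAAAAAAAAAAAAAAAAAAAAAAAAAAAAAAAAAAAAAAAAAAAAAAAAAAAAAAAAAAAAAAAAAAAAAAA="/>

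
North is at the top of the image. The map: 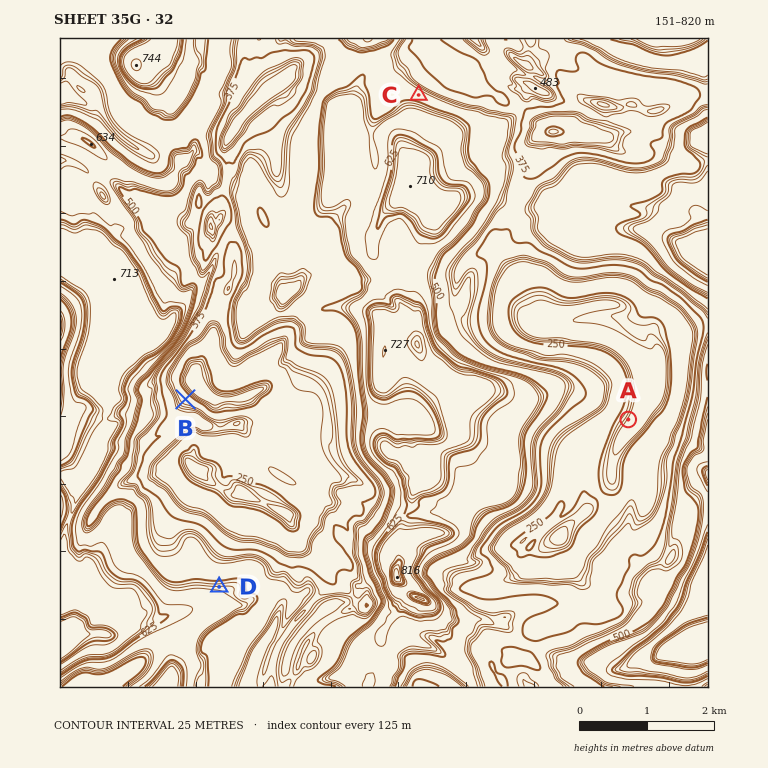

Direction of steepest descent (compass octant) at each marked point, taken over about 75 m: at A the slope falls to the SE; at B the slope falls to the NE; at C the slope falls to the NE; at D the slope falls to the N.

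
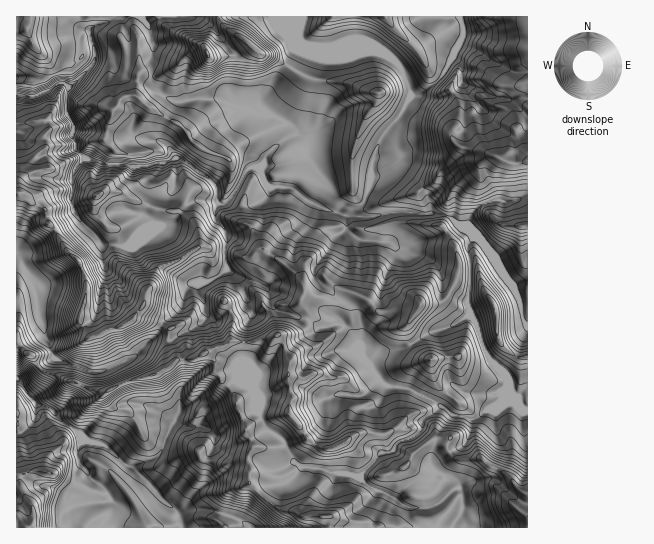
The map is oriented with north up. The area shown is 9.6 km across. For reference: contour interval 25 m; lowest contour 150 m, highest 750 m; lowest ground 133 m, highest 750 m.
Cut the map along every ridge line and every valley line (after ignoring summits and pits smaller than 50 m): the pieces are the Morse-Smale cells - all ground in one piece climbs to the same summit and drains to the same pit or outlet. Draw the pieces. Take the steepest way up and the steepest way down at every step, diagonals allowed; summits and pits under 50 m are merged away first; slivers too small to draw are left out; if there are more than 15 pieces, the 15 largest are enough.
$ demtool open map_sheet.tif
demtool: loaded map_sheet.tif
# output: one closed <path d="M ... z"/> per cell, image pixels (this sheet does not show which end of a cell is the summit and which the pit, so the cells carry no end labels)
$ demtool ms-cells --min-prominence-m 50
<path d="M198 16l-84 0-1 4-6 3-14 4-4 6 6 16 0 12-3 5-19 19-5 2-1 27 6 9-1 14 4 8 0 5 9 9 24 6 20 0 4 3 48-9 30 20 6 10 0 13 9 2 11-14 8-17 5-5 12-1 6-13 27-20-4-8-10-7-22-4-10-7-12-3-5-4-1-14 4-32-20-26z"/><path d="M527 16l-67 1 4 16-11 24-10 18-12 12-9 6-13 5-10 20-19 23-8 22-1 19-6 17-15 17 20 1 23-5 44 1 13 4 13 10 5-2 4-11 14-11 9-3 18 1 15-4z"/><path d="M270 293l-2 10-7 6-10 0-5-9-4 7-15 5-12 8-8-5-5 8-11 6-10 4-7 6-5 0-1 7 7 15 6-2 13 0 13-6 6 5 2 9 11 17 4 1 7-5 13 7 7 8 3 8-1 11 6 15 20 14 7 16 9 8 16 1 42 9 22-24 10-1 8-11 16-5 6-6 0-8 20-16-31-17-21-2-6-3-11-17-11-10-4-15-15-19-5 0-8 4-10 0-12-8-30-8-6-8z"/><path d="M258 168l-8 0-5 5-13 25-6 6-7 0-3 5 0 9 11 15 0 36-8 7-10 5-11 3-4-1-6 4-7 19-18 17 3 5 5 1-2 10 5 0 7-6 10-4 11-6 5-8 8 5 12-8 15-5 4-7 5 9 10 0 7-6 2-10 1 10 6 8 30 8 12 8 10 0 12-4-6-6 1-19-19-19-2-4 0-8 22-32 9-7 4 5 11 7 28 1 9 7 32 11 9 8 5 19 18 13 6 0 3-18 0-20-3-15 5-11-4-6-10-4-9-8-13-4-26-1-18 0-23 5-24-1-40-16-15-12-20 0-6-6z"/><path d="M374 51l-17 4-47 0-2 2-11 24-26 29 0 6 18 8 4 9 10 5 2 16-6 5-25 6-9-1-5 3-1 2 6 13 6 6 20 0 15 12 40 16 5-1 13-13 7-20 1-19 7-20 10-16 10-9 12-21-4-19-7-12-11-10z"/><path d="M507 387l-3 4-1 10-6 6-11 4-11 8-20-3-13-9-4 1-17 14 0 8-6 6-16 5-8 11-10 1-21 25 7 7 24 11 19 12 20 0 11-5 13-14 4-1 5 10 0 11-10 16 1 3 73 0 1-117-5 0-4-5z"/><path d="M210 200l-24 3-13 20-36 13-10 11-14-3-11 1-6-10-18-18-22 13 11 21 13 12 5 14 2 17-7 27 10 15 31-9 16-12 25 10 19-19 4-13 6-9 18-3 10-5 8-7 0-36-12-19 4-11z"/><path d="M38 404l-2 1 0 12-4 6-10 9-6 2 0 81 3 1 10 12 152-1-2-13-48-47-6-3-20-19-20-5-7-8-16-11-12-13z"/><path d="M346 228l-9 7-6 12-15 18-1 10 20 20 0 22 14 13 10 15 2 12 6 6 14-11 29-7 13-9 11-5 13-3 22-13-2-14-23-15-5-19-9-8-32-11-9-7-28-1-11-7z"/><path d="M237 380l-8 6 6 8 2 12 8 17 0 7 8 13-5 15 1 25 26 24 8 4 14 1 5 4 27 0 2 12 122-1 10-18 0-11-5-10-4 1-13 14-11 5-20 0-19-12-24-11-8-8-42-9-16-1-4-3-5-5-7-16-20-14-6-15 1-11-4-10-6-6z"/><path d="M207 353l-13 6-17 1-7 7-16 8-31 8-17 9-16-3-8-4-7 12-13 12-7 4 30 27 20 5 24 22 21-6 10-7 7-19 15-27 12-7 11 3 8-1 16-17-6-5-8-14-2-9z"/><path d="M55 231l-20 14-19 8 16 25 5 20 2 17 14 43 37 14 9 0 35-15 25-24 2-8-24-10-16 12-31 9-10-15 7-27-2-17-5-14-13-12z"/><path d="M470 315l-23 13-13 3-11 5-13 9-29 7-13 11 15 21 6 3 21 2 25 12 20 15 20 3 11-8 11-4 7-8 0-8 4-5 0-7-20-22-11-31z"/><path d="M459 16l-157 0-3 13 0 10 7 8 20 8 31 0 13-4 11 1 12 7 7 7 7 12 4 17 3 1 17-9 16-18 17-36z"/><path d="M230 387l-17 16-8 1-11-3-12 7-7 13 11 6 15-2 14 10-2 14-5 6-4 11-1 20-26 27 14-4 18 0 25 8 12 7 3 4 81 0 1-9-2-3-27 0-5-4-14-1-18-12-16-16-1-25 5-15-8-13 0-7z"/>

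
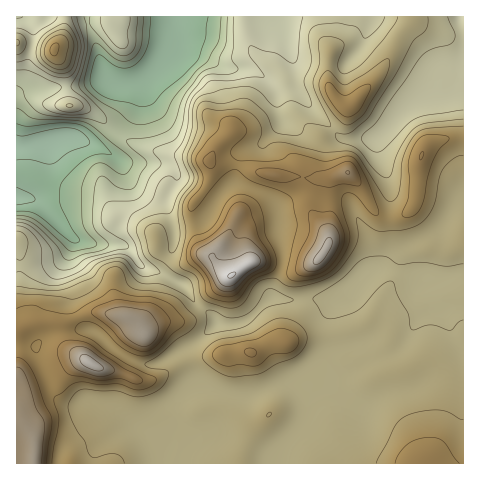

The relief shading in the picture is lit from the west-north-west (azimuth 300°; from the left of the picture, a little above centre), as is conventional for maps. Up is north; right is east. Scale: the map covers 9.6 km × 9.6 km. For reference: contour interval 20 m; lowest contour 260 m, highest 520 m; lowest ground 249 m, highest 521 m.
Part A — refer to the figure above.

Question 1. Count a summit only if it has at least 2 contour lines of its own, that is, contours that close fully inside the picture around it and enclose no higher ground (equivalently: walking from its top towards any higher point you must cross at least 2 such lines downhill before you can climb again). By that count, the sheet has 4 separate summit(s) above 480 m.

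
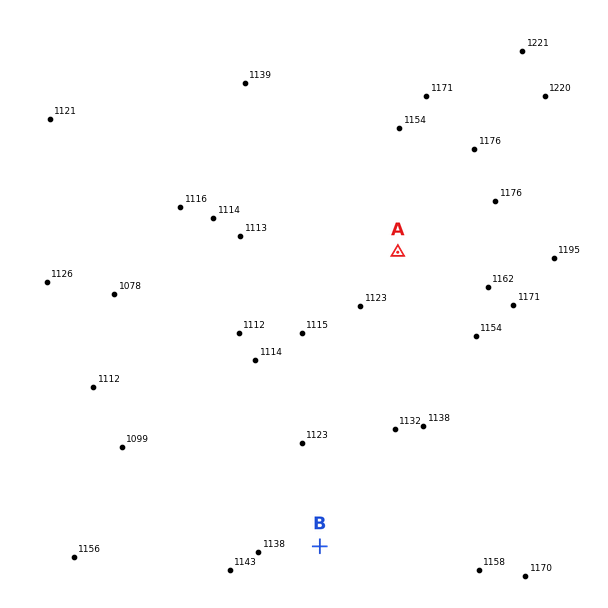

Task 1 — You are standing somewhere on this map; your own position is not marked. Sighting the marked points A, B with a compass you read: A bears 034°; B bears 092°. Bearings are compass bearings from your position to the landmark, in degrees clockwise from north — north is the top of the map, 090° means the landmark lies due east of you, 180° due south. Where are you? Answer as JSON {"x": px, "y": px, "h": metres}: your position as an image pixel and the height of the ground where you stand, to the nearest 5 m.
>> {"x": 202, "y": 542, "h": 1140}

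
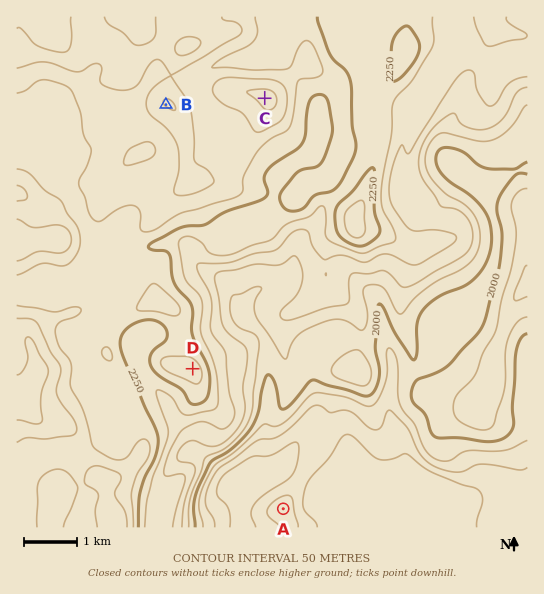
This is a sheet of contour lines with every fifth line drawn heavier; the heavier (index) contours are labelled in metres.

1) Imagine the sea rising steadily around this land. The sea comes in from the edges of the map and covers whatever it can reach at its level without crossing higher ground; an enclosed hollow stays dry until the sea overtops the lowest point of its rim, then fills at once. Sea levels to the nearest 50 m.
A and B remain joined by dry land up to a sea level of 1850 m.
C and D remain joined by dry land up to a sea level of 2250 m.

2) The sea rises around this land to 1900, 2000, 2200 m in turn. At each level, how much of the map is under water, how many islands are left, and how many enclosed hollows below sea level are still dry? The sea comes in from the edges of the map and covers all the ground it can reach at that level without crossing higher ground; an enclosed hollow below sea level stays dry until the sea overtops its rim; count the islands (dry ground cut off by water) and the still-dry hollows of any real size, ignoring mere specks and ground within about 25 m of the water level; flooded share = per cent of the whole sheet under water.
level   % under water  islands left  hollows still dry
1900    10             0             0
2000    18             0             0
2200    48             0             0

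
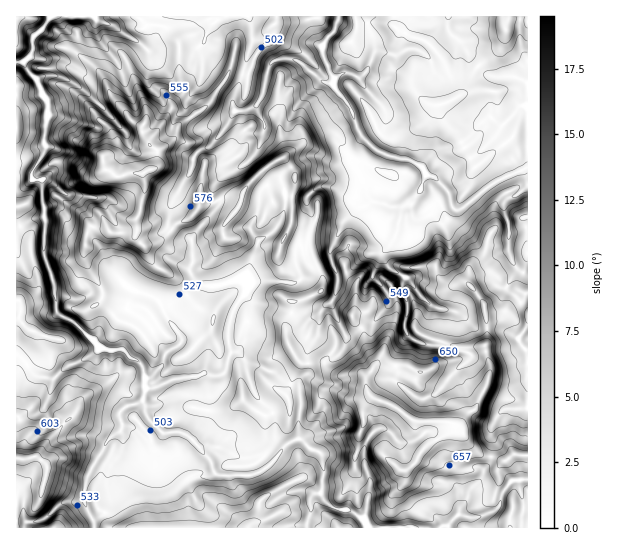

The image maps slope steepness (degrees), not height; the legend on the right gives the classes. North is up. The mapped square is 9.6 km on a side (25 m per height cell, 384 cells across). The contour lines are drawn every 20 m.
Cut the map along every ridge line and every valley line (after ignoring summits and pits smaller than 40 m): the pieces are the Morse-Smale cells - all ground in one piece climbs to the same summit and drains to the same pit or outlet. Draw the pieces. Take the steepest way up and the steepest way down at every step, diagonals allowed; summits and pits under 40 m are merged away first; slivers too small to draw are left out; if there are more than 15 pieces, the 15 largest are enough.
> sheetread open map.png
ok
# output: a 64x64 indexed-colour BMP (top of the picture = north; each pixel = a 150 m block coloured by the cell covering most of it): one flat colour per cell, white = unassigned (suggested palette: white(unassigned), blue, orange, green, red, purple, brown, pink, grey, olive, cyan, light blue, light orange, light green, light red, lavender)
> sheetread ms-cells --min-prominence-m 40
<image width="64" height="64" href="data:image/bmp;base64,Qk12CAAAAAAAAHYAAAAoAAAAQAAAAEAAAAABAAQAAAAAAAAIAAATCwAAEwsAABAAAAAAAAAA////ALR3HwAOf/8ALKAsACgn1gC9Z5QAS1aMAMJ34wB/f38AIr28AM++FwDox64AeLv/AIrfmACWmP8A1bDFALu7u7u7AHd3d3d3d3d3d6qqqu7u7u4RERERERERERERu7u7u7AHd3d3d3d3d3d3qqqqru7u4RERERERERERERG7u7u7sNd3d3d3d3d3d3eqqqqu7hEREREREREREREREbu7u7uw3Xd3d3d3d3d3d6qqqq7hERERERERERERERERu7u7u73dd3d3d3d3d3d6qqqqqhERERERERERERERERG7u7tVXdd3d3d3d3d3d6qqqqqqEREREREREREREREREbu7VVVd13d3d3d3d3dnqqqqqqoRERERERERERERERERu7tVVVXdd3d3d3d3dmYRGqqqqhERERERERERERERERG7tVVVVd13d3d3d3dmZmYRqqqqEREREREREREREREREbVVVVVVXdd3d3d3dmZmZmEaqqoRERERERERERERERERtVVVVVVd13d3d3d2ZmZmYRGqERERERERERERERERERG1VVVVVVXXd3d3dmZmZmZhEREREREREREREREREREREbVVVVVVVVd3d2ZmZmZmZmERERERERERERERERERERERVVVVVVVVVmZ2ZmZmZmZmYRERERERERERERERERERERFVVVVVVVVWZmZmZmZmZmYREREREREREREREREREREREVVVVVVVVVVWZmZmZmZmYRERERERERERERERERERERERVVVVVVVVVVVmZmZmZmYRERERERERERERERERERERERFVVVVVVVVVVWZmZmZmZhEREREREREREREREREREREREVVVVVVVVVVVZmZmZmZmERERERERERERERERERERERERVVVVVVVVVVVmZmZmZmYREREREREREREREREREREREREFVVVVVVVVVWZmZmZmZhEREREREREREREREREREREREQAFVVVVVVVmZmZmZmYRERERERERERERERERERERERERAAVVVVVWZmZmZmZmYREREREREREREREREREREREREREABVVVVWZmZmZmZmZhEREREREREREREREREREREREREQBVVVVmZmZmFmZmZhERERERERERERERERERERERERERBVVVVmZmZhERZmZmYRERERERERERERERERERERERERFVVVVmZmYRERZmZmYREREREREREREREREREREREREREQVVVmZmYRERERERERERERERERERERERERERERERERERVVVWZmZhIhERIhERERERERERERERERERERERERERERFVVVMzMzIiIiIiIhEREREREREREREREREREREREREREVVVUzMzIiIiIiIiIiIRERERERERERERERERERERERERVVUzMzMiIiIiIiIiIiIiIiIiERERERERERERERERERFVVTMzMiIiIiIiIiIiIiIiIiEREREREREREREREREREVVVMzMyIiIiIiIiIiIiIiIiIRERERERERERERERERERVVMzMzIiIiIiIiIiIiIiIiIhERERERERERERERERERFVUzMzMiIiIiIiIiIiIiIiIiIREREREREREREREREREVVTMzMyIiIiIiIiIiIiIiIiIiIiERERERERERERERERVVUzMzIjMzIiIiIiIiIiIiIiIiIhERERERERERERERHMVTMzMzMzMiIiIiIiIiIiIiIiIREREREREREREREREczDMzMzMzMyIiIiIiIiIiIiIiERERERERERERERERERzMMzMzMzMzMiIiIiIiIiIiIiEREREhERERERRBERERHMwzMzMzMzMyIiIiIiIiIiIiIhEREiERERERFERBEREczDMzMzMzMzIiIiIiIiIiIiIiIRIiIREREREUREQRERzMMzMzMzMzMiIiIiIiIiIiIiIiIiIREREREUREREERHMMzMzMzMzMyIiIiIiIiIiIiIiIiIhERERFEREREREQczDMzMzMzMzMyIiIiIiIiIiIiIiIhERERFEREREREREzMMzMzMzMzMzIiIiIiIiIiIiIiIiEREURERERERERETMzDMzMzMzMzMiIiIiIiIiIiIiIiIhFERERERERERERMzDMzMzMzMzMzMiIiIiIiIiIiIiIiFEREREREREREREzMwzMzMzMzMzMyIiIiIpkiIiIiIiJERERERERERERETMzDMzMzMzMzMzMiIiIpmSIiIiIiIkRERERERERERERMzMMzMzMzMzMzMzIiIimZIiIiIiIkREREREREREREREzMwzMzMzMzMzMzMzIimZIiIiIiIiRERERERERERERETMzDMzMzMzMzMzMzMiKZkiIiIiIiRERERERERERERERMzDMzMzMzMzMzMzMzIpmZIiIiIiREREREREREREREREzMMzMzMzMzMzMzMzM5mZkiIiIiJERERERERERERERETMMzMzMzMzMzMzMzOImZmSIiIimURERERERERERERERMMzMzMzMzMzMzMzOIiIiZkiIpmURERERERERERERERE8zMzMzMzMzMzMzM4iIiImZIpmZRERERERERERERERET/MzMzMzMzMzMzMziIiIiZmZmZRERERERERERERERERP8zMzMzMzMziIiIiIiIiImZmZlERERERERERERERERE/zMzMzMzM4iIiIiIiIiIiJmZmZRERERERERERERERET/8zMzMzM4iIiIiIiIiIiImZmZmURERERERERERERERP//MzMziIiIiIiIiIiIiIiZmZmZRERERERERERERERE"/>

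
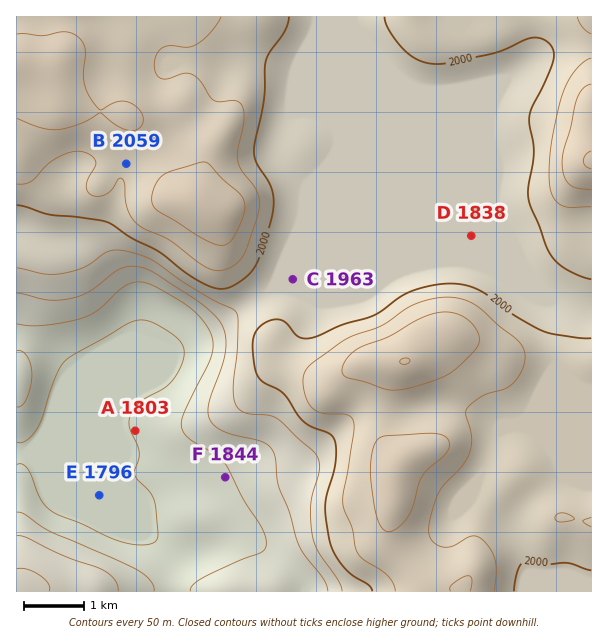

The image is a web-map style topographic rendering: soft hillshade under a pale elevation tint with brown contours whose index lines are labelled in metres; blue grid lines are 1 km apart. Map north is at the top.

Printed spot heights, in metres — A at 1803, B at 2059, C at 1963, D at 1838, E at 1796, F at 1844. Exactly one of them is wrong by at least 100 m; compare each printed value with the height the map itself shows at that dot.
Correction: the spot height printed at D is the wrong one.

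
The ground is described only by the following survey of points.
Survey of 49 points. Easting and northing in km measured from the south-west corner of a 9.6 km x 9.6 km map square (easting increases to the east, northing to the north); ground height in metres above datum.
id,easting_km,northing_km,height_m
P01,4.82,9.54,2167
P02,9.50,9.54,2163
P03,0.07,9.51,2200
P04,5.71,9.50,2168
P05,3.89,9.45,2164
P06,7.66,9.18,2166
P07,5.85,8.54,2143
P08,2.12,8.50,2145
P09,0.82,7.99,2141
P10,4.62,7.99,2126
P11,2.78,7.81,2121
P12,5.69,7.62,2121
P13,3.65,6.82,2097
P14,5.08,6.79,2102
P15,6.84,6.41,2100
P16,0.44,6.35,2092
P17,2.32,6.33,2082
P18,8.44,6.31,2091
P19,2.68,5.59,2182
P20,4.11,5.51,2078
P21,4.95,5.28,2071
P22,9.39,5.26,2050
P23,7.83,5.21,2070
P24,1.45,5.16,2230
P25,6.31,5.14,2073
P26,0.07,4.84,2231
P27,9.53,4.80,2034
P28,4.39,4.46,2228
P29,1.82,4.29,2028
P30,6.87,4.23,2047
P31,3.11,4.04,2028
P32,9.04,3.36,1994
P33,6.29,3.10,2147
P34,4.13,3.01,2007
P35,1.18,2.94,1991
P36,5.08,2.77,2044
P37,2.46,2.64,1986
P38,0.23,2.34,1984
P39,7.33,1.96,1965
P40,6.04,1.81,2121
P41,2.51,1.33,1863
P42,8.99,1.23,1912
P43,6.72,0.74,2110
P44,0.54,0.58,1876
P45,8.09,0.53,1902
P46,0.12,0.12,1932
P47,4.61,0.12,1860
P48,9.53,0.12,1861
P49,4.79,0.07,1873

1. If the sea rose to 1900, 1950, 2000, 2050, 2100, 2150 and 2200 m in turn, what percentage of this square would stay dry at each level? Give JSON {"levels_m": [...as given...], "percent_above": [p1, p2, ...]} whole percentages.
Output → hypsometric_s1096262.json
{"levels_m": [1900, 1950, 2000, 2050, 2100, 2150, 2200], "percent_above": [93, 86, 73, 61, 42, 18, 4]}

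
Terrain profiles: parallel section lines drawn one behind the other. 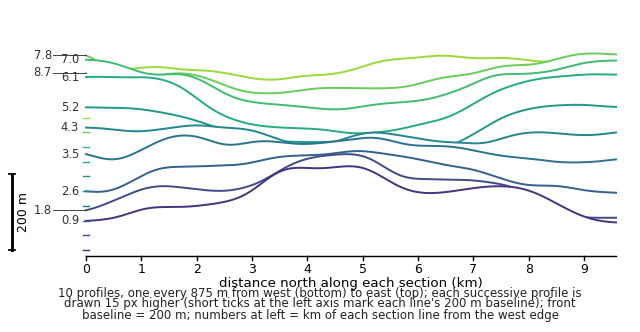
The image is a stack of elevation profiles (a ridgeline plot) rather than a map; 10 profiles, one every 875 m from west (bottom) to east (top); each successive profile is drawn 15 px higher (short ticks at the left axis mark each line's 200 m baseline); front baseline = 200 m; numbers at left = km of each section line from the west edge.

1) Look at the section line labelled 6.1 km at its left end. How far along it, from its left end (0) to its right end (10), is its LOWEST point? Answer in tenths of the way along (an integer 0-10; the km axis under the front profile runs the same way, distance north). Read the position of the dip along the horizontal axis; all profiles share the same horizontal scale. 5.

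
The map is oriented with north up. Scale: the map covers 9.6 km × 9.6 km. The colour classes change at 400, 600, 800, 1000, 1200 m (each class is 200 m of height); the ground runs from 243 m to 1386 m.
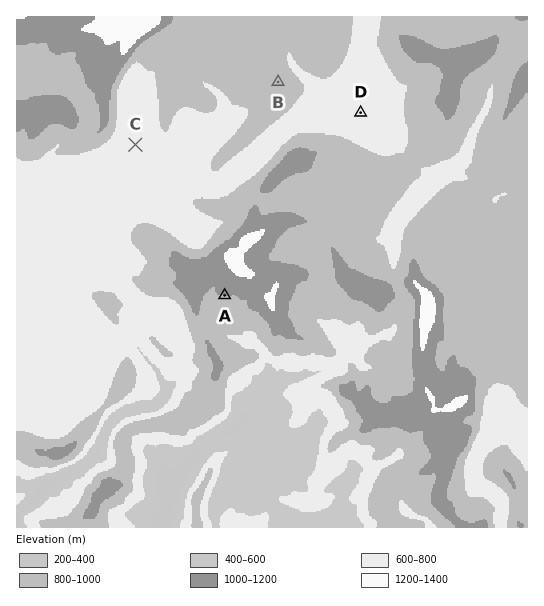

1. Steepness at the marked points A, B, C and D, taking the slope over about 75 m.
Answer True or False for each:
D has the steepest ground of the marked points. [False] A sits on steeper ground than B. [True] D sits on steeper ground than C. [False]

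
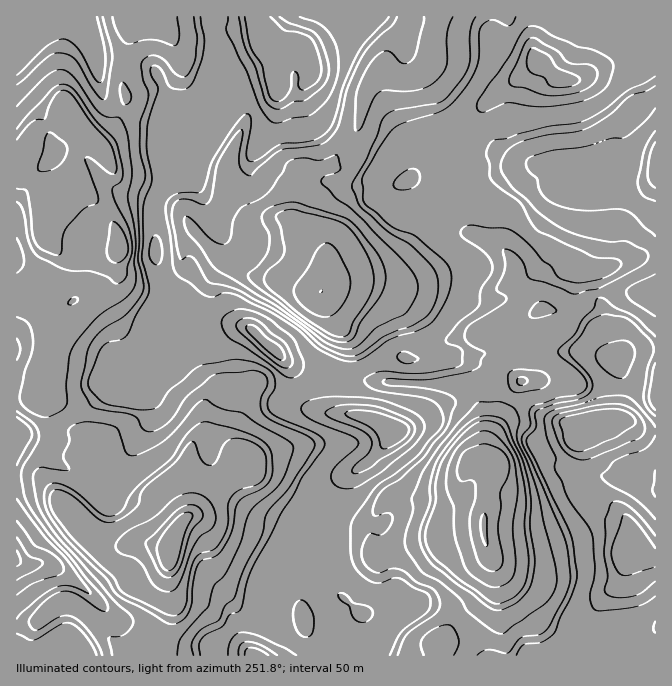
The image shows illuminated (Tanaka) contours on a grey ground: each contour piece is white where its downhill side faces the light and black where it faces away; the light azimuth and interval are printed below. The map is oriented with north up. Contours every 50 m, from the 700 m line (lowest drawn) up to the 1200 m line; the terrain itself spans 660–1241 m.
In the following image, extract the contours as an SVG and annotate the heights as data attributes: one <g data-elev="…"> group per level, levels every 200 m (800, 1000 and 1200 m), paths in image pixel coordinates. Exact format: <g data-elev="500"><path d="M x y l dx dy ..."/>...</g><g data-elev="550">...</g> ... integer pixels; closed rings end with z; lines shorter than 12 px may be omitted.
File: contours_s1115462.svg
<g data-elev="800"><path d="M228 655l1-10 3-7 5-4 7-2 16 4 25 12 11 7"/><path d="M360 622l-6-4-4-11-10-7-2-3 1-3 5 0 10 9 13 3 5 4 1 4-3 5-5 3z"/><path d="M655 596l-11 8-14 4-31 3-4-1-3-3-2-12 4-17 1-11-3-32-3-8-20-27-7-19-7-11 1-12-9-20-3-20 3-5 10-4 22-5 25-7 18-1 7 1 6 5 20 25"/><path d="M17 521l17 23 21 12 6 6 3 6-1 4-3 3-27 9-16 11"/><path d="M344 489l-6-2-4-4-3-5 0-5 6-8 20-18 1-5-8-7-32-12-11-6-6-7 0-3 3-4 8-3 17-3 43 1 13 3 22 8 14 9 3 5 0 7-5 8-7 9-30 25-20 12-8 4z"/><path d="M655 436l-8 12-32 12-14 15 1 3 6 5 29 18 18 18"/><path d="M287 377l-40-29-19-11-4-5-3-9 1-5 3-3 14-6 15 2 16 9 22 17 4 6 6 15 2 9-2 5-4 4-4 2z"/><path d="M615 377l-15-12-4-7 0-5 3-5 6-4 14-3 8 0 4 2 3 5 0 10-9 19-5 1z"/><path d="M407 364l-8-4-2-3 2-4 3-1 5 0 11 6-3 4z"/><path d="M155 265l-5-6-1-6 2-11 4-7 4 2 1 3 2 12-2 11-1 1z"/><path d="M397 189l-3-2-1-4 7-8 10-6 5 0 3 3 2 8-5 6-8 4z"/><path d="M480 112l-3-5 1-7 30-42 14-25 6-6 11 0 13 8 25 11 18 5 14 7 4 5 0 9-7 15-7 7-12 6-18 4-24 3-38-4-20 8z"/><path d="M300 17l20 7 11 11 7 17 1 13-1 10-10 23-14 15-7 3-15 2-15 5-3 0-6-4-9-14-12-34-20-39 1-15"/></g><g data-elev="1000"><path d="M168 624l6 0 5-1 5-5 4-4 4-10 1-19 4-18 5-7 13-4 8-8 9-16 3-24 4-6 5-5 20-9 7-10 2-10-3-18-6-8-10-6-19-7-26-7-5 0-5 2-13 11-15 23-32 27-9 10-8 15-8 6-7 0-6-2-24-21-13-8-12-2-6 5-2 10 3 12 6 12 14 18 38 37 13 18z"/><path d="M496 610l8-1 11-5 12-12 5-12 3-22-5-31 1-30-8-35-17-40-8-5-13-1-10 2-11 9-17 18-10 15-7 22 0 21-9 24-1 11 4 14 9 13 54 41z"/><path d="M338 342l9 0 7-4 7-16 21-29 3-8 1-8-2-9-4-10-22-30-13-10-50-16-10 1-15 4-6 5-2 5 1 6 6 12-1 15-8 13-11 10 0 5 8 9 50 37 20 14z"/><path d="M17 202l3 3 4 7 6 31 4 9 4 5 27 12 9 2 16 0 13 4 12 8 5 0 5-4 7-26 0-8-4-17-12-25-3-10 0-6 8-5 2-9-5-26-4-9-19-18-21-30-6-4-4-2-7 2-5 3-25 27-10 13"/><path d="M655 131l-11 19-6 32 1 6 4 7 12 6"/></g><g data-elev="1200"><path d="M166 570l6 0 5-7 8-29 8-17-1-3-2-2-6 1-7 5-12 14-7 12-1 6 1 7 4 9z"/><path d="M486 545l1 2 1-3-1-26-2-4-3 2-2 9 2 11z"/></g>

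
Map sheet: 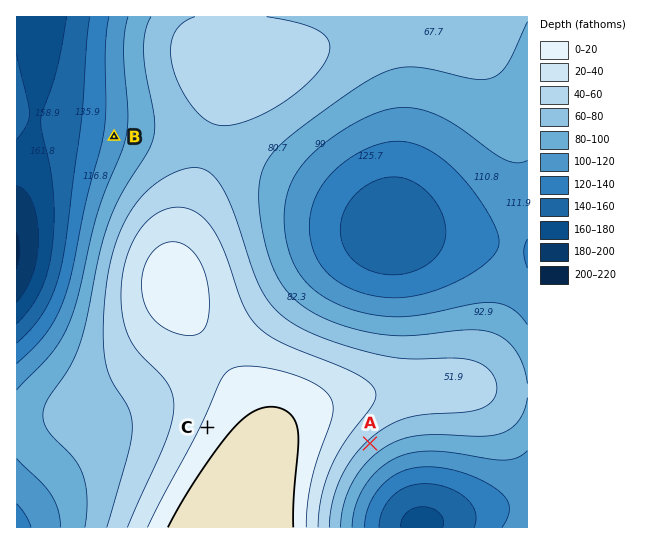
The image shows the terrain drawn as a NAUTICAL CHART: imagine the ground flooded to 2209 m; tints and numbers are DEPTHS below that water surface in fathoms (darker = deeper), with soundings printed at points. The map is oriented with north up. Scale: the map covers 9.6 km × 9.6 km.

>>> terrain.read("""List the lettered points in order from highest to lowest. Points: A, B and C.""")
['C', 'A', 'B']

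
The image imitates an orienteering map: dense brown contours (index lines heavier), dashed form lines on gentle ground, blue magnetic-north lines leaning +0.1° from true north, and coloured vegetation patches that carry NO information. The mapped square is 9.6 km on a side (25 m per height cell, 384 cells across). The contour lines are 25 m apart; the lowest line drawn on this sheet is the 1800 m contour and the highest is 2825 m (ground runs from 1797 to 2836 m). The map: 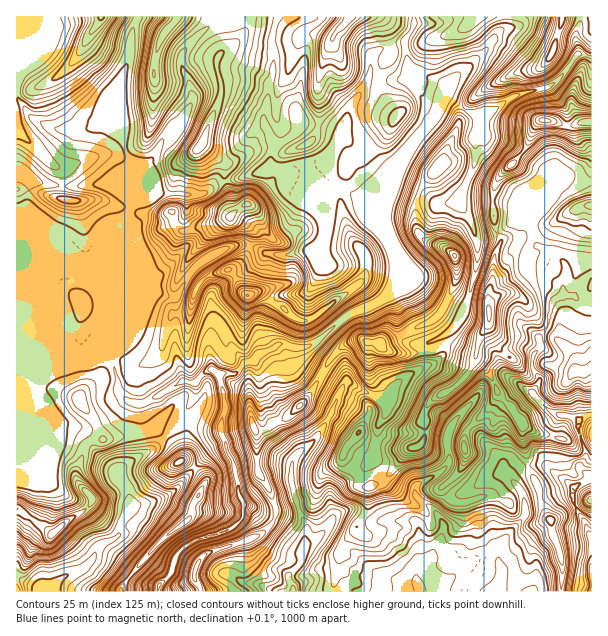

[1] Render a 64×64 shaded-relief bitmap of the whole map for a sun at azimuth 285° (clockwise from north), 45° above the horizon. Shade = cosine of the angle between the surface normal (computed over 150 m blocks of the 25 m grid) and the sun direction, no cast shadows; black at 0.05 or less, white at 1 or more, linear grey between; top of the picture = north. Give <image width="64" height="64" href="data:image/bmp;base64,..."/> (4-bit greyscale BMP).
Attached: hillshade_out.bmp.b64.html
<image width="64" height="64" href="data:image/bmp;base64,Qk12CAAAAAAAAHYAAAAoAAAAQAAAAEAAAAABAAQAAAAAAAAIAAATCwAAEwsAABAAAAAAAAAAAAAAABEREQAiIiIAMzMzAERERABVVVUAZmZmAHd3dwCIiIgAmZmZAKqqqgC7u7sAzMzMAN3d3QDu7u4A////AFaavN3u7CAC/+yUWJh3eK3dypmZqqmru7uqqrqr3qJFdomrzN7uoACf/TN5mYh3rd3LqZmaqau6u7qqu6veojSFaImr3u7oAA7/MXqpd3it3cuZmZmZq7qruqq7u92hE8dEV4m97u5QB/6RN5l2Z4ve3KmZmImqu7qqqry73ZETymMCZ5ze7uIA3cqGZ2VWis7tqZmYiJqruqqqvMzNgiO7twAleb3u7hAI3MzJYzV5ve7KqZiHmauqqZq8zMxiM7vMQANXit7u4wAFvd3HI1ir3uypmZiamrmZma3c2kNEu7u1ADRYvO7ugAACzu2DR5qu/ampmaqaupmam+7ZQ1WqmbyTETes3u7pMRA9/rU4mIvuuZmZqqqpiIqozupTaGeJvNxAFavO//1SIjvutUu3eby4eJmZq6mHiqetyWfMZ5q97oEVq7zf/nABbNyTbNh7qYZWd6yqqqqZmL2nae+qu87rMli8uqv/wQCNy1KN2ovMqGVFrdqIqqqazJdozbu73tY0is3Lp67VAK7YM67smsy7pzR73aeJqqvLd4mZqqvexjWL3u7YWsYRztY1ru7bqqu6ZFV82Veaq7mJmIiqq83IRHm97u6EZjXe1TWd7/2pmsymQzfcVYmrqJqYiqqrzcplV4nO7bZVOt7ENXvu/8iazttiFd1keauGiZh3qqq8y6l3iJvNuGVc7rQzR77/6nnO7bQF7VWJqnV5lnqqqrzMupmaqau5dI3ux0I0a+/th73t1gPdh5m7lnmWnaqru7y6mqu6mrp0ju7KljI23u6nvu7XAa7JqbyVaZe+qqu7u6maq7upqoVu/7vMgyN97siM7+kgTOyru3VnmZuqu7zKiJmbzLqapl3+qt3ZIUvu2Xvv/GIFzsu4ZYmIiKu7zcl4maqbzKqmbf6bzdxyON7Km97/xQBd64ZZynZ4q7vMyoiKuoecu7d9/avLzcc1vduazu7scAjbVXvdpnmru7u7qZq6mHeayZ3sq7vN61SdyXis7t3ZE5hoiM7aiqqru7u6q7qpiJdYq8y8u73uhIzIVnm93u6DVohpvdyqqqq7u7q8u7qZqFipeczLvO7XnLhlVXnO7sZHl0rczLuqqqu6q7u7u5qoabqXi8y73uysyodmeZzu2GiGSd3Mu6qqq7qqu7zMqqd6u6h4mqmt7u7clmiau97qZ3Znzcq7qqqruqqqvMy6t2m7uHmZhkXe7sunmYiazv11VmfNuquqqru6qqq7zMu3Wby3aZmYMCvsqrq9uXet/6RGiJy6qqqqu7qaqqvNzMdIvLZYmqqkAZy8y83dt3v/xEiYerqqqqq7upqqq83c2Di8t0eriL1wFqzMzc3qaf/ESJdpuqqqq7u6mqqqvM3rJ93KRYh3vdoyR6zM3u5379dXhmi7u6qru7qqqqq83O5VzuyGZlWczMdDabze/7Xf6YZ3iaq7qqu7qqqqqrzczted2pmqc0rN3IRHq87/1J/oZ4mZqquqq7qqqqqqu82s7tuYmqqVSL3dtkeqve7DXvlnmZqqqqqqqqqqqqq8vMi97aeJqpZpvN3HR6vLvLEe+niaqqqqqqqquqqqq7zLymjN2niZh5q83bZYvLu9sA37iZqqqqqqqqu6qqqrzMqclFnMmZdVis3clWnMzexiPf2Jmaqqqqqqu7qqqrzcy6rJVGmYdnd5vdt3m93cyWWN7Zmauqqqqqu7qpmqvO7MzN23VnZGmYi8yYms7smqiK7bmqvLqqqqu7qpmaq73tqt7ut2dCWJmby4mr3uuKqqzul6q83Kqau7upiJmqve6pzu7bhiFYmqu6mqvf64mqve6Xqqve27m8zLqYiZqr3brN3dy0Enmqq7qaqs78iJq+/peqqr3dybzLqqqaqqq8u7vey5U1mqqrqpmqvv2YiL7+loqqu8zKq8upmaqqqry6qauqmImqqqq6qZq9/sh3jf+1aKqru7u7upiImqqqzcqYiYZ5u6qqu7qpmazv64Zr//hEeau7u7u6qpmJqqvO3Kh5l2eaqaq7u6qZm9/9p1jf72JYq7u7u6mqqpmaqc3uyGeJh4q5iJq7uqmJzu64Z77u1jaaqau6maqqqqzIjO/qZWipisy4eKu7unec7thovf/8RHmoeZmZqqqqvNppzv10V5qaq8yHm7vLhXre6mis7/50aJdoiJmqqqqs7FWt/pRWiauqvKiavMymWL3td6zv/8d4qYeJmZmaqrztdHvvxlZ4q6m8qIrMzLhFm+6orO//7Ji9yZmIiJqqve2EWd/pZmermbynabzMymWKzcma3+25msucqYd3eaq97ZVXvut2Z5qZzaZnrMy7h4m97HeM7Kqt2H3Jh2Znmr3uplat7Idmi6nNt2Z7y6qZmazuyGWLzN7YbtyodlVpvf6mV6zbmHaLub7Ihki6maqZq97ut2ZEr+pczdyWVVat/6VYvMuYd4vJrtmXRaqYqqmave7tu4II7Hq83cllRHz/tWrMypiHesqu2qdFq5eaqXis3u7u2hCtuqvN7IZDW//FWtzLmId6y63rlkasqKupd4m97u7ucCrKqr3utkNJ79ZIzcuph3rLrO2FRpqpzbmHd4ve7u7DGLqqvO7YQjjv+Uacy7qHesy87pVGiYi9y7qHaM3e79U5yqq73utSJ9/9dWm7u6h6zMze10V4hozczLlmm83v6DnKqrvN7YIUvu62V6u7qHm8zM7sZWd2e9zMyod5vO/7R7"/>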